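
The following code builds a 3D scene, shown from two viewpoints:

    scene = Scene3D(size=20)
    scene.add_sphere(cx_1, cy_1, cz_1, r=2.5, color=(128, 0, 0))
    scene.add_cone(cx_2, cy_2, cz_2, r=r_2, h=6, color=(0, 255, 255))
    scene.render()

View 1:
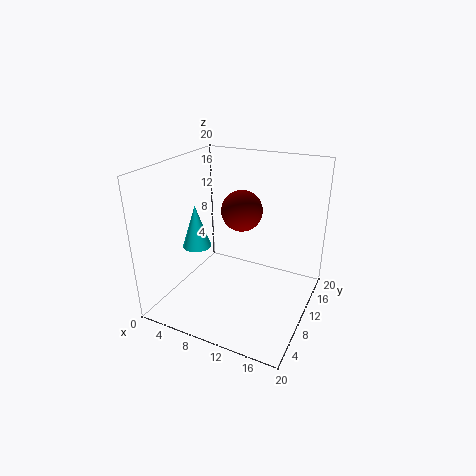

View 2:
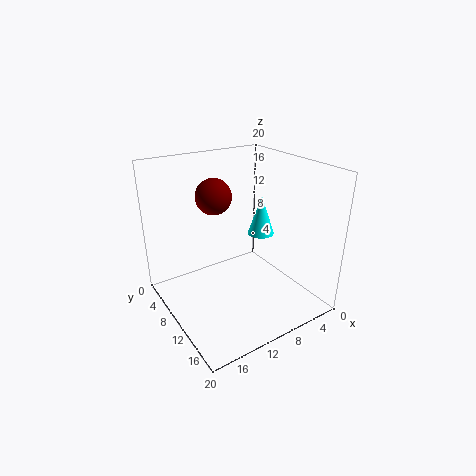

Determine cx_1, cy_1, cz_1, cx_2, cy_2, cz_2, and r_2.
cx_1 = 12
cy_1 = 7
cz_1 = 15.5
cx_2 = 4.5
cy_2 = 8
cz_2 = 8.5
r_2 = 2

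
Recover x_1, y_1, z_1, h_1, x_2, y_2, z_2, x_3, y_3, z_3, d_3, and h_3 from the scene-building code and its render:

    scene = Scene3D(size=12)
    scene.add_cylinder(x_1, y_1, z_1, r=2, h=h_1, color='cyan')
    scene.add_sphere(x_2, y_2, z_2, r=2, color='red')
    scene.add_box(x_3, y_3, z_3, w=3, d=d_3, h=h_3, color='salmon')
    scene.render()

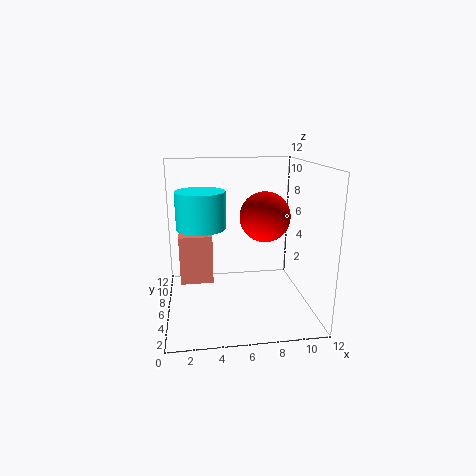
x_1 = 3; y_1 = 6; z_1 = 7; h_1 = 3; x_2 = 8; y_2 = 5; z_2 = 8; x_3 = 1; y_3 = 8; z_3 = 1; d_3 = 2; h_3 = 4.5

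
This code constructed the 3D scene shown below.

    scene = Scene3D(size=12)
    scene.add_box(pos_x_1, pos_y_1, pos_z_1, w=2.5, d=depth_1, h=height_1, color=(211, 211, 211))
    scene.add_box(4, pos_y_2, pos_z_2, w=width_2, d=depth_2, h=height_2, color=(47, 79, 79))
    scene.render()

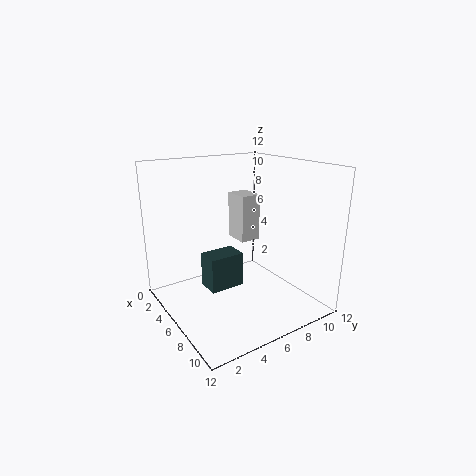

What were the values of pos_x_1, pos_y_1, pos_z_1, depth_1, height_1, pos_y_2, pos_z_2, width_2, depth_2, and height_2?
pos_x_1 = 0.5
pos_y_1 = 8.5
pos_z_1 = 4
depth_1 = 2
height_1 = 4.5
pos_y_2 = 3.5
pos_z_2 = 1.5
width_2 = 2
depth_2 = 3
height_2 = 3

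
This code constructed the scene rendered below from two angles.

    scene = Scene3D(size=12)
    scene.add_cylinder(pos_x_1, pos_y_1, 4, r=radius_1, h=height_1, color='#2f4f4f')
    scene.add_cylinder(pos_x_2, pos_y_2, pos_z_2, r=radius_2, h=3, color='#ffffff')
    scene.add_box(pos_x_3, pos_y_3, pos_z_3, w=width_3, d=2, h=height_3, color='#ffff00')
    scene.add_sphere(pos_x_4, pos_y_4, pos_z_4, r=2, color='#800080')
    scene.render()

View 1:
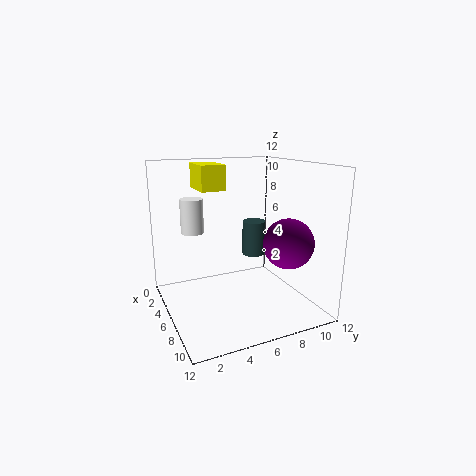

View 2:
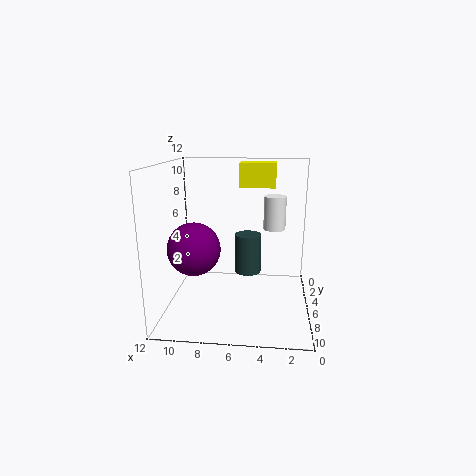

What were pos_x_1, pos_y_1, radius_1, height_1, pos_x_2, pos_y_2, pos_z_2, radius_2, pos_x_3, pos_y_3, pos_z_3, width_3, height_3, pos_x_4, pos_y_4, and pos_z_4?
pos_x_1 = 5
pos_y_1 = 8
radius_1 = 1
height_1 = 3
pos_x_2 = 3
pos_y_2 = 3
pos_z_2 = 6
radius_2 = 1
pos_x_3 = 3
pos_y_3 = 3
pos_z_3 = 10
width_3 = 3
height_3 = 2
pos_x_4 = 9
pos_y_4 = 9
pos_z_4 = 6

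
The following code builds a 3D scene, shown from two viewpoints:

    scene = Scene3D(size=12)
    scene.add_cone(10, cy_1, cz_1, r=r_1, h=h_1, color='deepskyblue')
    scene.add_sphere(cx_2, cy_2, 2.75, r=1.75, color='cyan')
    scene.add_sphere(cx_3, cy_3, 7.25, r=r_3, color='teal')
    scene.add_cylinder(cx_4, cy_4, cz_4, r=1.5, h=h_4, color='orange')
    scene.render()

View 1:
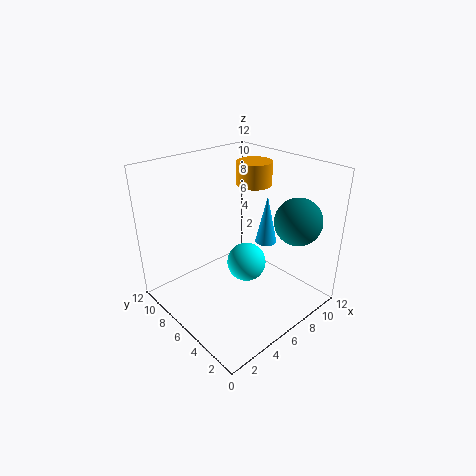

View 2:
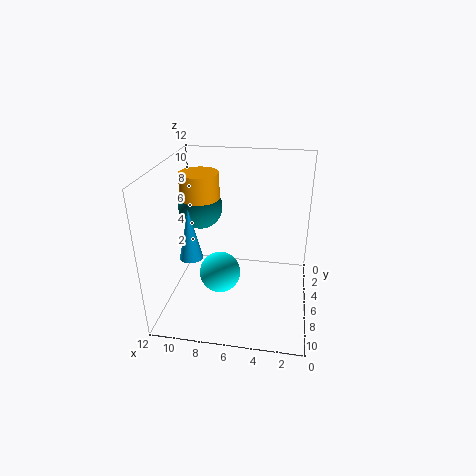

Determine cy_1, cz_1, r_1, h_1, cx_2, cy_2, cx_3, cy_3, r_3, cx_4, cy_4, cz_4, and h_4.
cy_1 = 6.5; cz_1 = 4; r_1 = 1; h_1 = 4.5; cx_2 = 7.5; cy_2 = 6.5; cx_3 = 10; cy_3 = 3; r_3 = 2; cx_4 = 8.75; cy_4 = 7; cz_4 = 9.75; h_4 = 2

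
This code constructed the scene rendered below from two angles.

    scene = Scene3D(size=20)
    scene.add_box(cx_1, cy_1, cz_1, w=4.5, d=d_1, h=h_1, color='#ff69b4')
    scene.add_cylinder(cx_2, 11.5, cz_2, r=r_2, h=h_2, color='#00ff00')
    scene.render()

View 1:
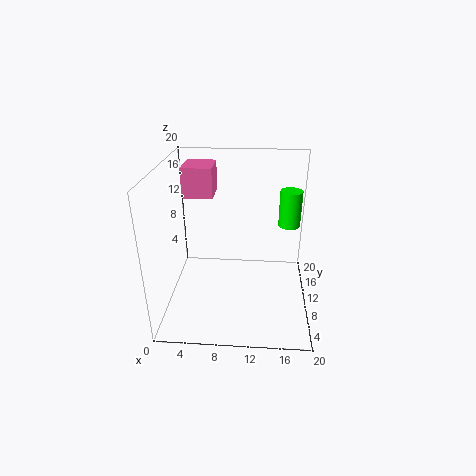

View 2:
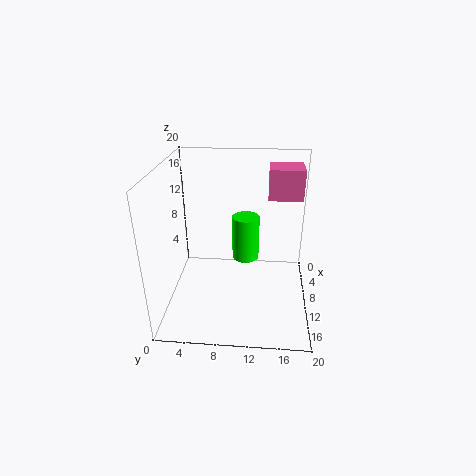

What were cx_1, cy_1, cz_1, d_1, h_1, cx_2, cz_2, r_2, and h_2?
cx_1 = 1.5
cy_1 = 14
cz_1 = 14
d_1 = 5
h_1 = 4.5
cx_2 = 17
cz_2 = 11.5
r_2 = 1.5
h_2 = 5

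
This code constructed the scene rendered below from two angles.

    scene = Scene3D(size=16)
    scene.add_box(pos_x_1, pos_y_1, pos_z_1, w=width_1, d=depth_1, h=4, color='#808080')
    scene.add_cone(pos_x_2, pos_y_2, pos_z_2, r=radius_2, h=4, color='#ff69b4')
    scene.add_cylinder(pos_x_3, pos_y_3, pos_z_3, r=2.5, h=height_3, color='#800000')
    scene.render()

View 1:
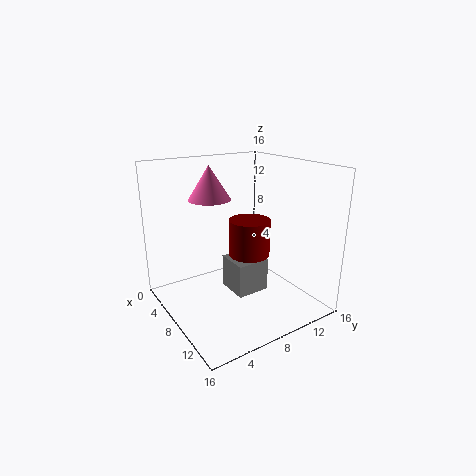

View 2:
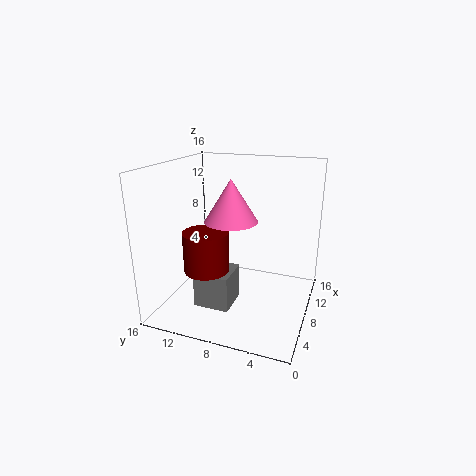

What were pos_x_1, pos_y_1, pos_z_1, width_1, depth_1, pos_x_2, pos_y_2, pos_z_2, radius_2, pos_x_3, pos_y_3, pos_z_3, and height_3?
pos_x_1 = 4.5, pos_y_1 = 8, pos_z_1 = 0.5, width_1 = 4, depth_1 = 4, pos_x_2 = 3.5, pos_y_2 = 7, pos_z_2 = 11.5, radius_2 = 2.5, pos_x_3 = 6, pos_y_3 = 11, pos_z_3 = 4.5, height_3 = 4.5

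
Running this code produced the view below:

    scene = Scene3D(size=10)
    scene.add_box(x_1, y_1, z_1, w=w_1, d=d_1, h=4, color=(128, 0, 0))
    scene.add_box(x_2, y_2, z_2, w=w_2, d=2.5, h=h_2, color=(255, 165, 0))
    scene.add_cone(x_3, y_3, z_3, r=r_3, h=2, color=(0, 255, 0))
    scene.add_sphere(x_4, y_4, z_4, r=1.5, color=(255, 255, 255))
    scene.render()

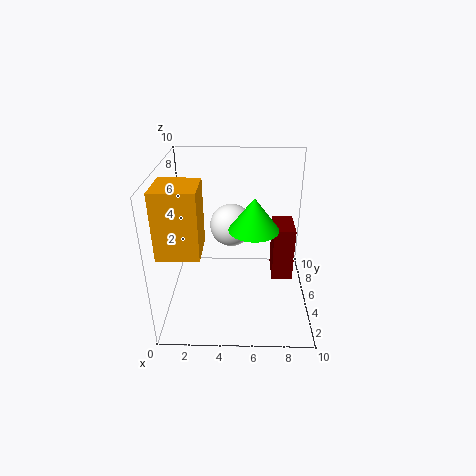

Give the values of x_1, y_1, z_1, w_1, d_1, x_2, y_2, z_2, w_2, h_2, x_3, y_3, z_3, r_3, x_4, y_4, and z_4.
x_1 = 7.5
y_1 = 5
z_1 = 1.5
w_1 = 1.5
d_1 = 2.5
x_2 = 0.5
y_2 = 0.5
z_2 = 6
w_2 = 2.5
h_2 = 4
x_3 = 6
y_3 = 2.5
z_3 = 7
r_3 = 1.5
x_4 = 4.5
y_4 = 6
z_4 = 5.5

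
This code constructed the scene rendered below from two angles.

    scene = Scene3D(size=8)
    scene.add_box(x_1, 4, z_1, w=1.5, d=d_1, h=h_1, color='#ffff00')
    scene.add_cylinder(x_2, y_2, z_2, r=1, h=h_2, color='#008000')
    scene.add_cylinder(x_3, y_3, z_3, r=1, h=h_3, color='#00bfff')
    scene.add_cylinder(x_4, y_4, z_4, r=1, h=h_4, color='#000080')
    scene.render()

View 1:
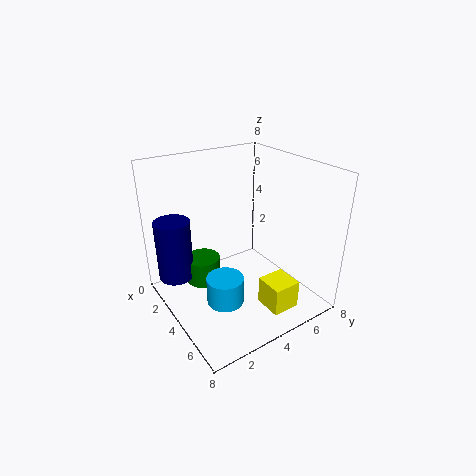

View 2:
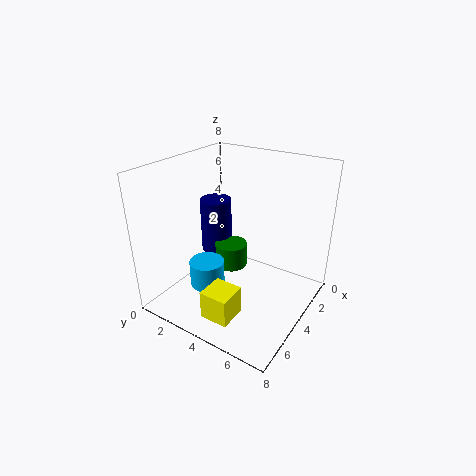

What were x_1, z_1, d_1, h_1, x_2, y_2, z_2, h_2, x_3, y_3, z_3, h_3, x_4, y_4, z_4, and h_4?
x_1 = 6; z_1 = 1; d_1 = 1.5; h_1 = 1.5; x_2 = 2.5; y_2 = 2.5; z_2 = 1; h_2 = 1.5; x_3 = 5; y_3 = 2.5; z_3 = 1; h_3 = 1.5; x_4 = 2; y_4 = 1; z_4 = 1.5; h_4 = 3.5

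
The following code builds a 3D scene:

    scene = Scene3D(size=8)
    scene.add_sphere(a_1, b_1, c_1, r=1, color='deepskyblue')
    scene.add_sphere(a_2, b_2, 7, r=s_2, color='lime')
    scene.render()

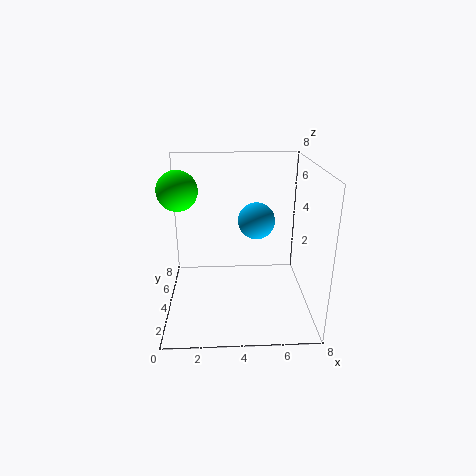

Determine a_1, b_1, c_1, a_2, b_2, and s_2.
a_1 = 5
b_1 = 4
c_1 = 5
a_2 = 1
b_2 = 3
s_2 = 1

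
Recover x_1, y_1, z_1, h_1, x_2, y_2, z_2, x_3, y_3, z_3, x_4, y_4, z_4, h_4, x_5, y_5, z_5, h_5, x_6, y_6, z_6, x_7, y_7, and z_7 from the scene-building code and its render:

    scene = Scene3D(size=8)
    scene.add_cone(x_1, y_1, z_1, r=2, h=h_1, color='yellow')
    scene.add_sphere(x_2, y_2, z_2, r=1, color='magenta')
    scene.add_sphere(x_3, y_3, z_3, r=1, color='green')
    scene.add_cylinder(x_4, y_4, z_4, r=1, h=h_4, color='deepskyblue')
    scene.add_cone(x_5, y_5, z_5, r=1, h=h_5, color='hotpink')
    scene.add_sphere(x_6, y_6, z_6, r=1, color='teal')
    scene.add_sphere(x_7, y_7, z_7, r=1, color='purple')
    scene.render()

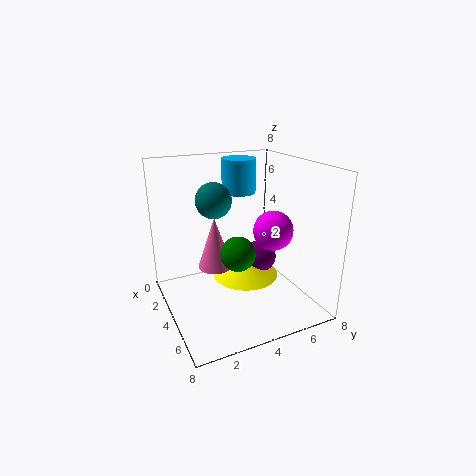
x_1 = 3, y_1 = 5, z_1 = 1, h_1 = 1, x_2 = 6, y_2 = 5, z_2 = 5, x_3 = 4, y_3 = 4, z_3 = 3, x_4 = 2, y_4 = 5, z_4 = 6, h_4 = 2, x_5 = 3, y_5 = 3, z_5 = 2, h_5 = 3, x_6 = 3, y_6 = 3, z_6 = 6, x_7 = 3, y_7 = 6, z_7 = 2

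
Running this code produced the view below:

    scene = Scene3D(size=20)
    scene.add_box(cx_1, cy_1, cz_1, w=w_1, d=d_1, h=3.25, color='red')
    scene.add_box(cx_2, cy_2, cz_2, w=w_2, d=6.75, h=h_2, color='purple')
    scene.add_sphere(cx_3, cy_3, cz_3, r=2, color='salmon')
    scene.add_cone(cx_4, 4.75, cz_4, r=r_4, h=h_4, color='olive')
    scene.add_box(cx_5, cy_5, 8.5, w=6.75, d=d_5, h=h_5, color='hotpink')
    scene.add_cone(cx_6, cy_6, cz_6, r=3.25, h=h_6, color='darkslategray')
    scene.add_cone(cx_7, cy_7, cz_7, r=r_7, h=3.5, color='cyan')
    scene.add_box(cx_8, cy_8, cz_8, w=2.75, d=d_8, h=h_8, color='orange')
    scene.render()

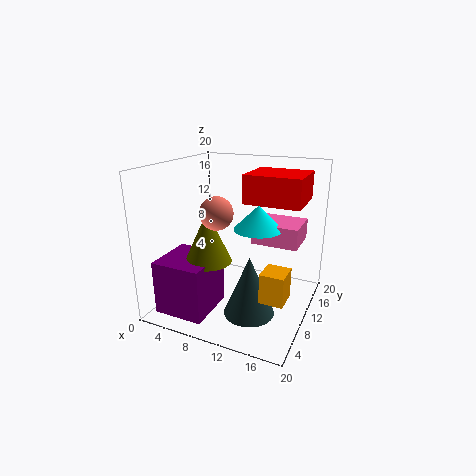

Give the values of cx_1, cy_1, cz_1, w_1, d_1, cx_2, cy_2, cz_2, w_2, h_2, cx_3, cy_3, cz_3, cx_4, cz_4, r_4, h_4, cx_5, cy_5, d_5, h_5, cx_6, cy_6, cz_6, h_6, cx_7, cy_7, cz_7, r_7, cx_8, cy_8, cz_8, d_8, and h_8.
cx_1 = 13.25; cy_1 = 4; cz_1 = 16.75; w_1 = 6.5; d_1 = 5.75; cx_2 = 2.75; cy_2 = 0.25; cz_2 = 2; w_2 = 6.5; h_2 = 7; cx_3 = 10; cy_3 = 4; cz_3 = 15.25; cx_4 = 8.25; cz_4 = 8.5; r_4 = 3; h_4 = 6.5; cx_5 = 11; cy_5 = 12.25; d_5 = 5.75; h_5 = 3; cx_6 = 13.75; cy_6 = 5.25; cz_6 = 2; h_6 = 7.75; cx_7 = 12; cy_7 = 12.5; cz_7 = 10.75; r_7 = 3.5; cx_8 = 16.5; cy_8 = 1.25; cz_8 = 6.5; d_8 = 3; h_8 = 3.5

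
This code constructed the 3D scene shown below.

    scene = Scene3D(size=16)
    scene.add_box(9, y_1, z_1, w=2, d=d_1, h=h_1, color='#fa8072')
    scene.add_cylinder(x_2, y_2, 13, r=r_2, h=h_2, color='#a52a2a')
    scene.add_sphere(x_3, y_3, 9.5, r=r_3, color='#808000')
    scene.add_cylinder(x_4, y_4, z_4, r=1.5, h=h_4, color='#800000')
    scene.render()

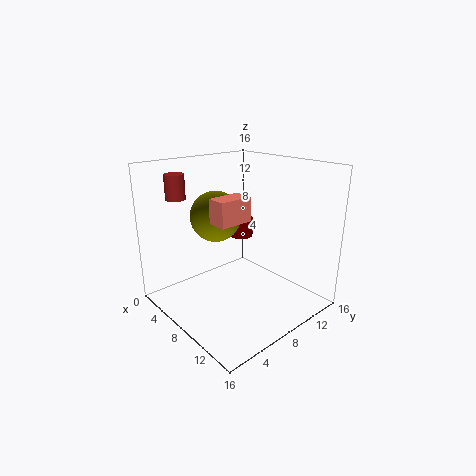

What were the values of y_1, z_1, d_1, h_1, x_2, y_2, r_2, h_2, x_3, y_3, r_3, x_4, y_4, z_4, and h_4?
y_1 = 3.5
z_1 = 11
d_1 = 3.5
h_1 = 2.5
x_2 = 5.5
y_2 = 2
r_2 = 1
h_2 = 2.5
x_3 = 4
y_3 = 8
r_3 = 3
x_4 = 3
y_4 = 13
z_4 = 5.5
h_4 = 2.5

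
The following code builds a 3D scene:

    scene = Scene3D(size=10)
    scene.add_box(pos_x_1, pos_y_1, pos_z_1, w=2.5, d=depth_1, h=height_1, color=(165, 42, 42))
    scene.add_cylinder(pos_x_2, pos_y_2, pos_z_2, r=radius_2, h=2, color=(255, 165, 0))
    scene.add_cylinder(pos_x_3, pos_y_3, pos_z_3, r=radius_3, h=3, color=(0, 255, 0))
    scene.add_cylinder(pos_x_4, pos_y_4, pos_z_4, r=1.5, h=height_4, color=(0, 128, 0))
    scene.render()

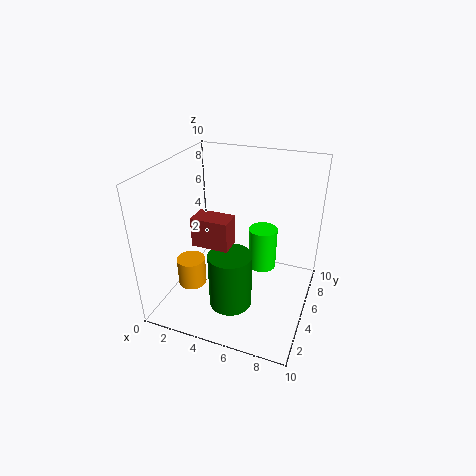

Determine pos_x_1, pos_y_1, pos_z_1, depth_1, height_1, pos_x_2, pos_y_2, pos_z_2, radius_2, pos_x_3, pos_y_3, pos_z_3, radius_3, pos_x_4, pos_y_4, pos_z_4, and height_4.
pos_x_1 = 2.5; pos_y_1 = 3; pos_z_1 = 5; depth_1 = 1.5; height_1 = 2; pos_x_2 = 2; pos_y_2 = 3.5; pos_z_2 = 1.5; radius_2 = 1; pos_x_3 = 6.5; pos_y_3 = 6; pos_z_3 = 2.5; radius_3 = 1; pos_x_4 = 5; pos_y_4 = 3.5; pos_z_4 = 0.5; height_4 = 4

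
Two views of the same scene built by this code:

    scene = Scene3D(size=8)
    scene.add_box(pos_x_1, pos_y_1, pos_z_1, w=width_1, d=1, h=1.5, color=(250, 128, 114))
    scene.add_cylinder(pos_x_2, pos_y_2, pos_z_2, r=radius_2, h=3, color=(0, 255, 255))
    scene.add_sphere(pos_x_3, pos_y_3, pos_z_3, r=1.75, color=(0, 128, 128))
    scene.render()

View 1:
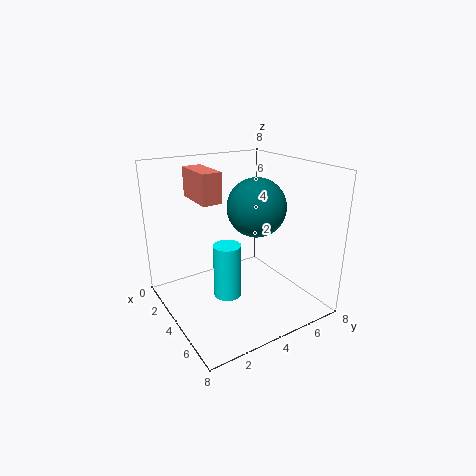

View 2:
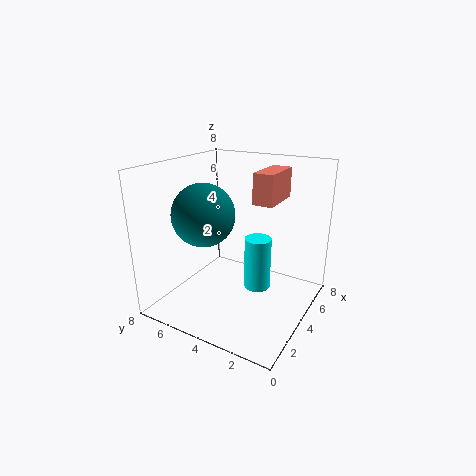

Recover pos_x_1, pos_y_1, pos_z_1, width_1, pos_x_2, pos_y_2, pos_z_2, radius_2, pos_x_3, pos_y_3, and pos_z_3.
pos_x_1 = 2.75
pos_y_1 = 1.5
pos_z_1 = 6.5
width_1 = 2.25
pos_x_2 = 4.5
pos_y_2 = 3
pos_z_2 = 1
radius_2 = 0.75
pos_x_3 = 3.25
pos_y_3 = 5.75
pos_z_3 = 5.25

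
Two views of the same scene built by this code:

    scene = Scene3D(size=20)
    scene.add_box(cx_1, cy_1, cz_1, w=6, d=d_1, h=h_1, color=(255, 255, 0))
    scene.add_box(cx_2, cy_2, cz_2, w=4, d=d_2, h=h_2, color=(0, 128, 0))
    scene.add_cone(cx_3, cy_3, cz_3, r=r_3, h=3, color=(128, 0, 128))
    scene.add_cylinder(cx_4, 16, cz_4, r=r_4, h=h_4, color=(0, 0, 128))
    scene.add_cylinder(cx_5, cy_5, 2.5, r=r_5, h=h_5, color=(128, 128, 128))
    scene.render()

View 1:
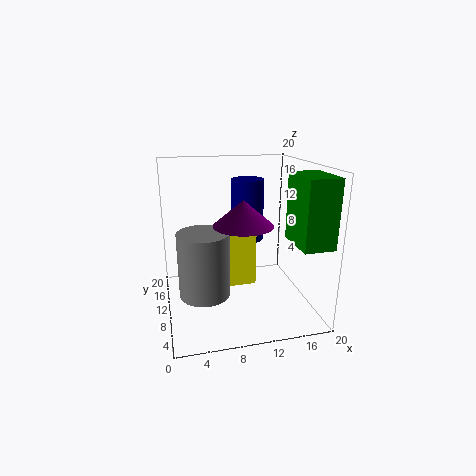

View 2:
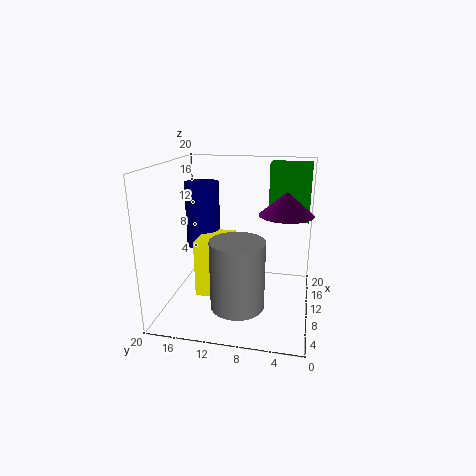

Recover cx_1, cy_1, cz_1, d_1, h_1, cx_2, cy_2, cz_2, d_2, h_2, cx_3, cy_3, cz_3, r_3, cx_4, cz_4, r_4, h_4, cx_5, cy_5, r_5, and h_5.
cx_1 = 7, cy_1 = 11, cz_1 = 2, d_1 = 4.5, h_1 = 8, cx_2 = 15.5, cy_2 = 0.5, cz_2 = 11, d_2 = 6, h_2 = 8.5, cx_3 = 9, cy_3 = 3.5, cz_3 = 14, r_3 = 3.5, cx_4 = 13, cz_4 = 7.5, r_4 = 2.5, h_4 = 9.5, cx_5 = 5, cy_5 = 9, r_5 = 3.5, h_5 = 9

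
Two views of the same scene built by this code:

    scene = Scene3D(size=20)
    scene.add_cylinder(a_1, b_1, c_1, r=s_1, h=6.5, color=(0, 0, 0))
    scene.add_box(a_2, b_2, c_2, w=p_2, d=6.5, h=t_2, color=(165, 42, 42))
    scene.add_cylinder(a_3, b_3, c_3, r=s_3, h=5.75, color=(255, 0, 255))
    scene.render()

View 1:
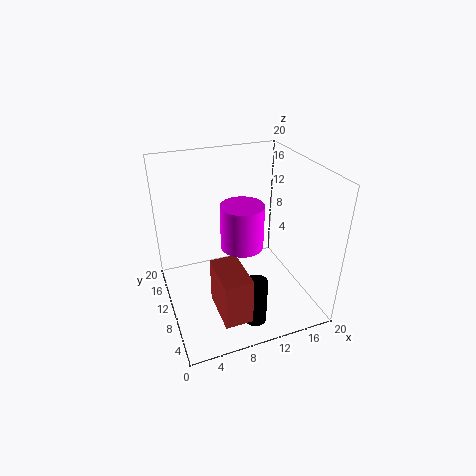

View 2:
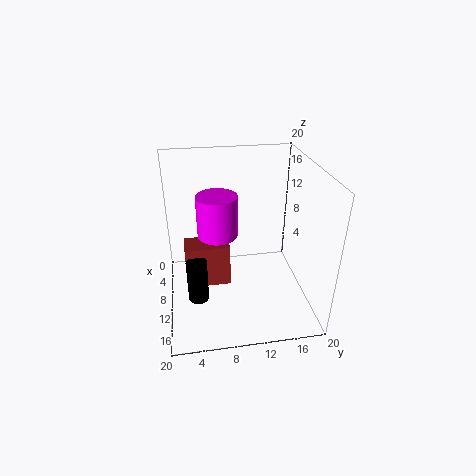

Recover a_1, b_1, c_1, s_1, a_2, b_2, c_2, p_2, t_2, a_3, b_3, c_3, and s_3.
a_1 = 10.25; b_1 = 4; c_1 = 0.25; s_1 = 1.5; a_2 = 5.5; b_2 = 2.5; c_2 = 1.5; p_2 = 3.75; t_2 = 6.5; a_3 = 9.5; b_3 = 7.25; c_3 = 10.5; s_3 = 2.75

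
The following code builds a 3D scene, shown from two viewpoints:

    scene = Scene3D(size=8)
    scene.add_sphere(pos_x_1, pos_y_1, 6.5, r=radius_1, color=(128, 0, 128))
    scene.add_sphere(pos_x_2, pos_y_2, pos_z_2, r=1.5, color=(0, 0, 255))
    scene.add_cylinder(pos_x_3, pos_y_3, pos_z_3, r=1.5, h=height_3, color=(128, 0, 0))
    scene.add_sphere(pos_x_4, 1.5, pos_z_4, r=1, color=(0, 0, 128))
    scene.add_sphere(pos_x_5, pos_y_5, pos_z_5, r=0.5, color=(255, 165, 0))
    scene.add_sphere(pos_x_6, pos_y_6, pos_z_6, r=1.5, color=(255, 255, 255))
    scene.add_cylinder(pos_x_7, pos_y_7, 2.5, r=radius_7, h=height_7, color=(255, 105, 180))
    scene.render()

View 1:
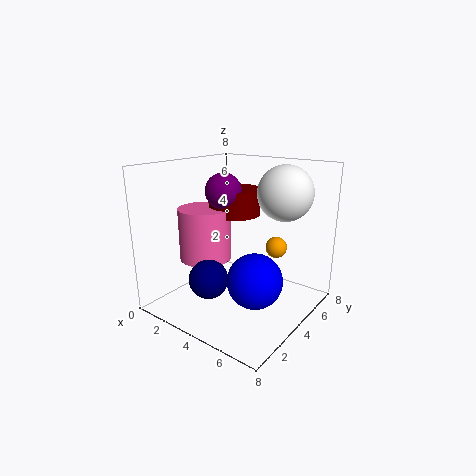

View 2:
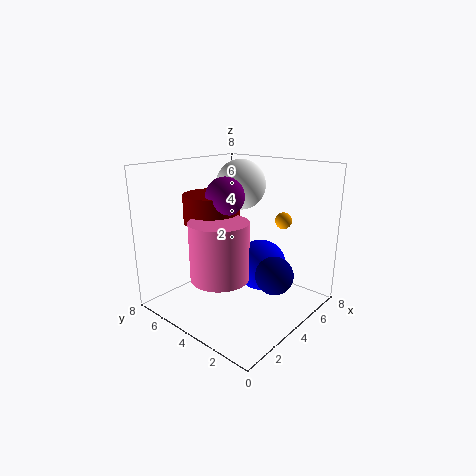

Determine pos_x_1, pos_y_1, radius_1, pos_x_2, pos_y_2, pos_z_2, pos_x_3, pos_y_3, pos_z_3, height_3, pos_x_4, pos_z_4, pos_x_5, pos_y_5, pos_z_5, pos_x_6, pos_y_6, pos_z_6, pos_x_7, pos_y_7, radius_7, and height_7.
pos_x_1 = 3, pos_y_1 = 4, radius_1 = 1, pos_x_2 = 5.5, pos_y_2 = 3.5, pos_z_2 = 2, pos_x_3 = 3, pos_y_3 = 5, pos_z_3 = 5, height_3 = 1.5, pos_x_4 = 4, pos_z_4 = 2.5, pos_x_5 = 7, pos_y_5 = 3, pos_z_5 = 4.5, pos_x_6 = 6, pos_y_6 = 5.5, pos_z_6 = 6.5, pos_x_7 = 2, pos_y_7 = 3.5, radius_7 = 1.5, height_7 = 3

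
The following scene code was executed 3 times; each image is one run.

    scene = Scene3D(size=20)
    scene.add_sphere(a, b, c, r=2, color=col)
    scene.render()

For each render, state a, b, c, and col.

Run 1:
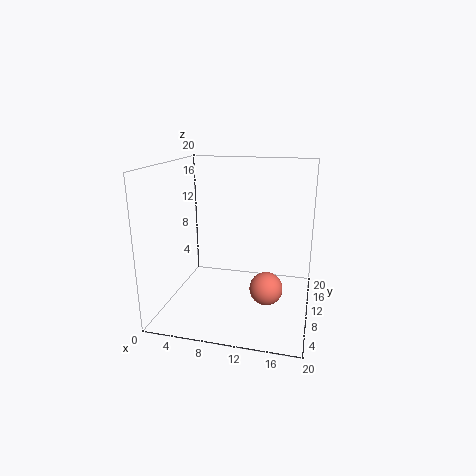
a = 15; b = 4; c = 6; col = 'salmon'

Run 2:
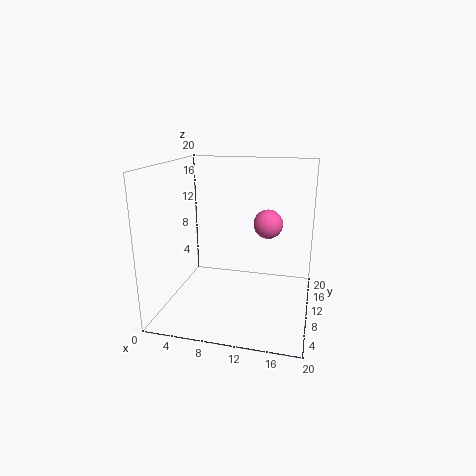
a = 14; b = 11; c = 12; col = 'hotpink'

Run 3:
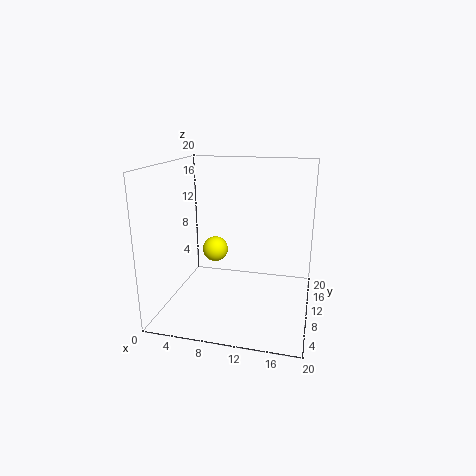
a = 5; b = 15; c = 6; col = 'yellow'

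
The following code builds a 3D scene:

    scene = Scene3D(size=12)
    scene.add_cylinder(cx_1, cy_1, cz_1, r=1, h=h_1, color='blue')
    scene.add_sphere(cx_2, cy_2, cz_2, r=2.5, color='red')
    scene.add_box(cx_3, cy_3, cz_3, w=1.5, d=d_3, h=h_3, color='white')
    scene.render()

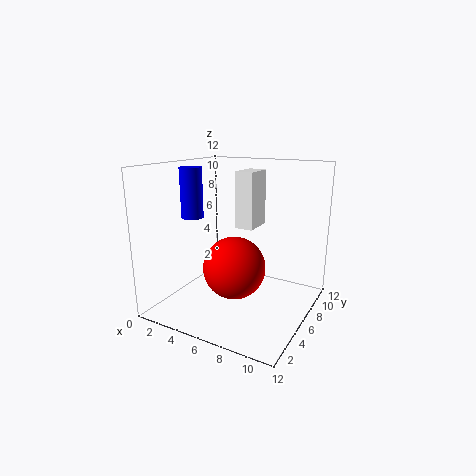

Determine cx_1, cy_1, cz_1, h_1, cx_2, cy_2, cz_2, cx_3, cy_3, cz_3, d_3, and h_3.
cx_1 = 1; cy_1 = 6.5; cz_1 = 7; h_1 = 4.5; cx_2 = 6.5; cy_2 = 4.5; cz_2 = 4; cx_3 = 6; cy_3 = 5.5; cz_3 = 7; d_3 = 2.5; h_3 = 4.5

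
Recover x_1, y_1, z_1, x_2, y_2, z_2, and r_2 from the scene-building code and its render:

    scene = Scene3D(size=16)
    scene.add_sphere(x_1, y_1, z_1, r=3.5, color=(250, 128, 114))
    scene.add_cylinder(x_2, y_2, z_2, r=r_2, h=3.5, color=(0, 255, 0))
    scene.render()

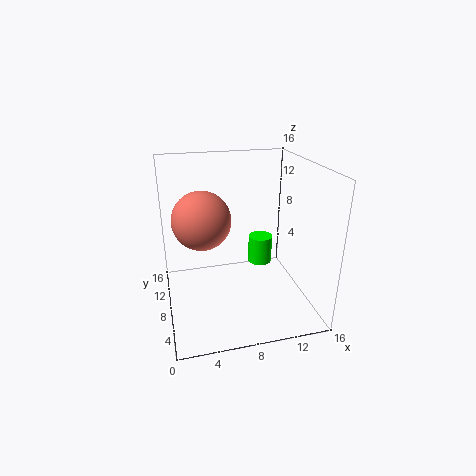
x_1 = 4.5, y_1 = 11.5, z_1 = 9, x_2 = 12, y_2 = 12, z_2 = 2.5, r_2 = 1.5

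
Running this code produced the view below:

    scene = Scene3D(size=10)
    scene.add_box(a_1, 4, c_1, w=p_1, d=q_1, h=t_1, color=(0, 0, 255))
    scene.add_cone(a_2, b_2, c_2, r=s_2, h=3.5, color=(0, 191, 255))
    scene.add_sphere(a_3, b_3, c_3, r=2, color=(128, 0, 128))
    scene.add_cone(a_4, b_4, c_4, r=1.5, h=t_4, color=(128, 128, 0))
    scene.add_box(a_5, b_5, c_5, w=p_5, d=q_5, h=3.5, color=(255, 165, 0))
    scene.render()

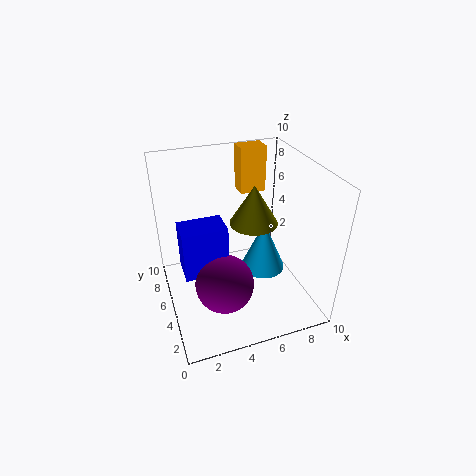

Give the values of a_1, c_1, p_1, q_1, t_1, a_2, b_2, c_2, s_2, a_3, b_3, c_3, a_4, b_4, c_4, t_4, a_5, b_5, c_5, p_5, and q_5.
a_1 = 1, c_1 = 3, p_1 = 3, q_1 = 2, t_1 = 3.5, a_2 = 6.5, b_2 = 4, c_2 = 3, s_2 = 1.5, a_3 = 3.5, b_3 = 3.5, c_3 = 2.5, a_4 = 5.5, b_4 = 3.5, c_4 = 7, t_4 = 2.5, a_5 = 6.5, b_5 = 8.5, c_5 = 6.5, p_5 = 2, q_5 = 1.5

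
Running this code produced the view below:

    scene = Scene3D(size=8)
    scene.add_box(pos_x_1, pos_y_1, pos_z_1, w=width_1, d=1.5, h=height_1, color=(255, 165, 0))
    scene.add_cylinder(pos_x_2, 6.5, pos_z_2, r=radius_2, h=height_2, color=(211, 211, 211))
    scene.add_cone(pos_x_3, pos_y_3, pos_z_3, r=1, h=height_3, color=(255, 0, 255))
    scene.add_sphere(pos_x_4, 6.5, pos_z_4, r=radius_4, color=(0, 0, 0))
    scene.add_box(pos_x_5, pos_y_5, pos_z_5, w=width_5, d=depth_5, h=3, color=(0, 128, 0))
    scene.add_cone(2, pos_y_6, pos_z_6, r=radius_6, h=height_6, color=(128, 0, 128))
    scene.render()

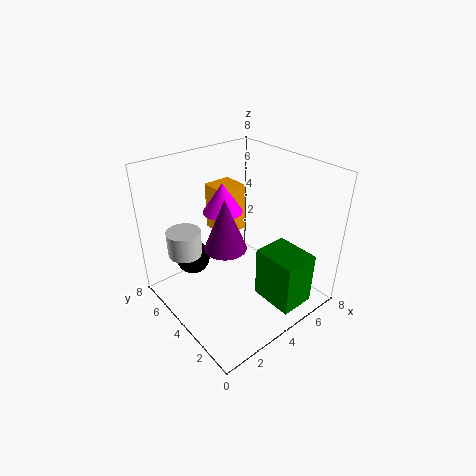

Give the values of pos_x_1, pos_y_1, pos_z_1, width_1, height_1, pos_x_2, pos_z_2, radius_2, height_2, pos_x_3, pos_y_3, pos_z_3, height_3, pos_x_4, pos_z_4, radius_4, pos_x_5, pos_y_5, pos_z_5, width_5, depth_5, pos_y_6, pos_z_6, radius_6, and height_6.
pos_x_1 = 3, pos_y_1 = 4, pos_z_1 = 4.5, width_1 = 1.5, height_1 = 2.5, pos_x_2 = 2, pos_z_2 = 2.5, radius_2 = 1, height_2 = 1.5, pos_x_3 = 3, pos_y_3 = 4, pos_z_3 = 6, height_3 = 1.5, pos_x_4 = 2.5, pos_z_4 = 2, radius_4 = 1, pos_x_5 = 4.5, pos_y_5 = 0.5, pos_z_5 = 0.5, width_5 = 2, depth_5 = 2.5, pos_y_6 = 2.5, pos_z_6 = 5, radius_6 = 1, height_6 = 2.5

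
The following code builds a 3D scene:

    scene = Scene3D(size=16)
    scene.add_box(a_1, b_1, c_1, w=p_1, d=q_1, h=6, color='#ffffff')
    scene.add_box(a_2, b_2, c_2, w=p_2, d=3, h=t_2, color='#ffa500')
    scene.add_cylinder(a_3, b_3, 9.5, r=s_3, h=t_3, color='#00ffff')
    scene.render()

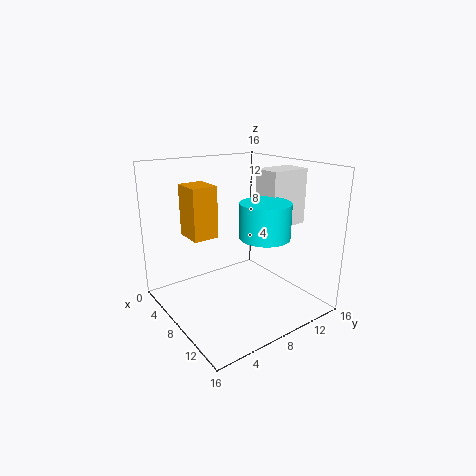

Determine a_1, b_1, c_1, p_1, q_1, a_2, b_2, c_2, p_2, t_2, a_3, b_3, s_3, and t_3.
a_1 = 8.5
b_1 = 10
c_1 = 9.5
p_1 = 3
q_1 = 4.5
a_2 = 2
b_2 = 4
c_2 = 7.5
p_2 = 3.5
t_2 = 6
a_3 = 12.5
b_3 = 8
s_3 = 2.5
t_3 = 3.5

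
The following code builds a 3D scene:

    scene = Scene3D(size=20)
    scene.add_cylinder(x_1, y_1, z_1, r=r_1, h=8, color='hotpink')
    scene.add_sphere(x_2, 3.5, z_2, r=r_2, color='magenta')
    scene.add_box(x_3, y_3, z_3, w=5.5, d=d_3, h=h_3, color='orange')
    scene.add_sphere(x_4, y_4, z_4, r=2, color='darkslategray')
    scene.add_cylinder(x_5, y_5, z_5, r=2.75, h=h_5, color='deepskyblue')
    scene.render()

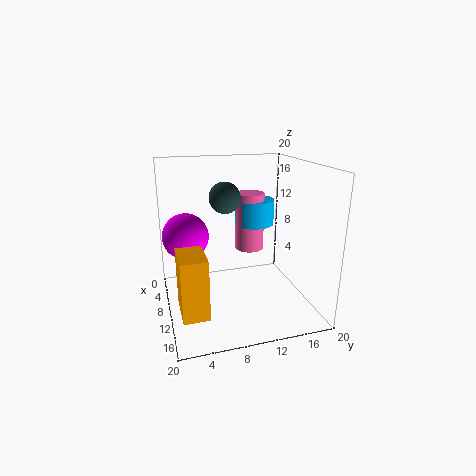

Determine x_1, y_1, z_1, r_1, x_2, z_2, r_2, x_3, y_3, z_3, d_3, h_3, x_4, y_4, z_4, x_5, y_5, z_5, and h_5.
x_1 = 9, y_1 = 12, z_1 = 8, r_1 = 2, x_2 = 4, z_2 = 8.75, r_2 = 3.5, x_3 = 10, y_3 = 1.25, z_3 = 1.25, d_3 = 3.5, h_3 = 8.25, x_4 = 11.75, y_4 = 7.75, z_4 = 16.25, x_5 = 8.75, y_5 = 12.75, z_5 = 11.5, h_5 = 3.5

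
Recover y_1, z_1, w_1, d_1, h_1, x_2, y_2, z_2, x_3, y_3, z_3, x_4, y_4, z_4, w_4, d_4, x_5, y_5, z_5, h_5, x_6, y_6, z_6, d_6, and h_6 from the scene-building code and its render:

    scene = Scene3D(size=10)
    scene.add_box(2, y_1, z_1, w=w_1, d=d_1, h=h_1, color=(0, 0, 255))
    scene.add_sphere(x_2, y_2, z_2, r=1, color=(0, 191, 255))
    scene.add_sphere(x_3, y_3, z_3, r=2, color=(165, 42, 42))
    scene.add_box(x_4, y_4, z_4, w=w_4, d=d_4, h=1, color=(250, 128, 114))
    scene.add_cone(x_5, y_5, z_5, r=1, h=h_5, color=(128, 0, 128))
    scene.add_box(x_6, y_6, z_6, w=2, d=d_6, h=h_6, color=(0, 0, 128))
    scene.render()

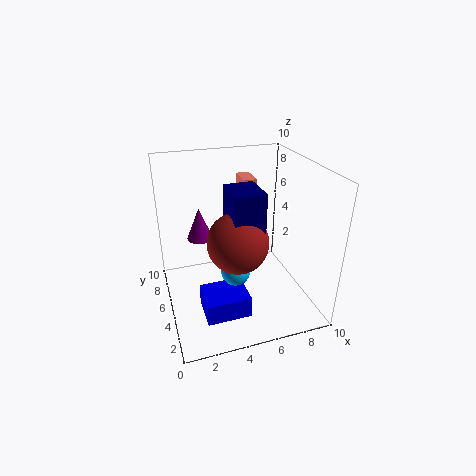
y_1 = 2, z_1 = 0.5, w_1 = 3, d_1 = 2.5, h_1 = 1.5, x_2 = 4.5, y_2 = 4, z_2 = 3, x_3 = 4.5, y_3 = 3.5, z_3 = 5.5, x_4 = 6.5, y_4 = 8, z_4 = 7, w_4 = 1, d_4 = 2, x_5 = 3, y_5 = 8.5, z_5 = 3.5, h_5 = 2.5, x_6 = 4, y_6 = 2.5, z_6 = 6, d_6 = 2.5, h_6 = 3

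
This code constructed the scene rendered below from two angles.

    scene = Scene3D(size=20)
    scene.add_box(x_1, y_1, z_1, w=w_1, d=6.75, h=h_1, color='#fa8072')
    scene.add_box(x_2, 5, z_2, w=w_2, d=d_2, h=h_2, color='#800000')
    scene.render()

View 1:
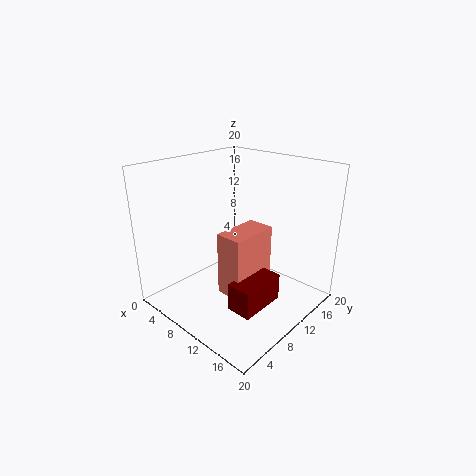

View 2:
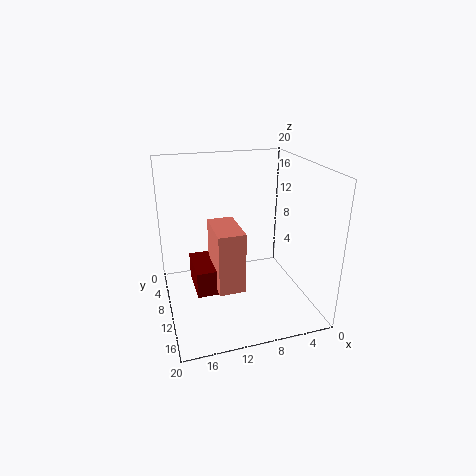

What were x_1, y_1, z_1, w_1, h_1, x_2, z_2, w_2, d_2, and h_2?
x_1 = 9.75
y_1 = 6.25
z_1 = 3
w_1 = 3.75
h_1 = 8.75
x_2 = 12.75
z_2 = 2.25
w_2 = 3.5
d_2 = 6.5
h_2 = 3.75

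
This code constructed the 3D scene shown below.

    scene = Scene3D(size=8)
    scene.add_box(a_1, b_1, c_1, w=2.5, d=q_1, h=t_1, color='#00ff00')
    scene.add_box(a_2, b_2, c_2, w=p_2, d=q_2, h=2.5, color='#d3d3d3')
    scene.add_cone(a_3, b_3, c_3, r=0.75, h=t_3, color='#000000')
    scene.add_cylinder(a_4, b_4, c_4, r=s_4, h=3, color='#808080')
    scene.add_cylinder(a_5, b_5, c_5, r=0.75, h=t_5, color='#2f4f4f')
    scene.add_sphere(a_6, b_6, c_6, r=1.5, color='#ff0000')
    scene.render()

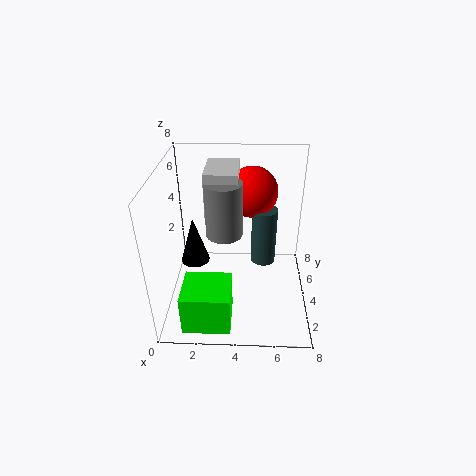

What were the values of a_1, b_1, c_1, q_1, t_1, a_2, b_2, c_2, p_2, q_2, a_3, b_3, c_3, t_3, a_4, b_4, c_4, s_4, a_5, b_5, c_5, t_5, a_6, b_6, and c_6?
a_1 = 1.25, b_1 = 0.25, c_1 = 0.5, q_1 = 2.25, t_1 = 2.25, a_2 = 2.25, b_2 = 3.75, c_2 = 5.25, p_2 = 1.75, q_2 = 2.5, a_3 = 1.75, b_3 = 3, c_3 = 3.25, t_3 = 2.5, a_4 = 3.25, b_4 = 4, c_4 = 4.25, s_4 = 1, a_5 = 5.5, b_5 = 5.5, c_5 = 1.5, t_5 = 3.5, a_6 = 4.75, b_6 = 6.25, c_6 = 5.75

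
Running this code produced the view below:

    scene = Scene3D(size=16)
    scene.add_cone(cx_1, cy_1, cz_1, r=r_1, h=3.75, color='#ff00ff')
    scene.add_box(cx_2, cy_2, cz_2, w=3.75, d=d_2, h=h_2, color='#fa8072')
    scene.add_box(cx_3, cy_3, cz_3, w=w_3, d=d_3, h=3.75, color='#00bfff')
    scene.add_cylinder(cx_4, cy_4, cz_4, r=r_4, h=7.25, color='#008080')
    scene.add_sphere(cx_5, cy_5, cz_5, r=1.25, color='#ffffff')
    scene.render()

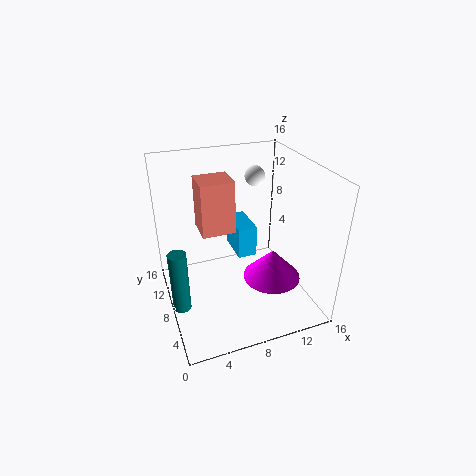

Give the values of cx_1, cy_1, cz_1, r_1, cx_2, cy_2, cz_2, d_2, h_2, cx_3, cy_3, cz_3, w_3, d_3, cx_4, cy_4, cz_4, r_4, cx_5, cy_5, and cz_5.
cx_1 = 12.5
cy_1 = 8
cz_1 = 1.5
r_1 = 3.5
cx_2 = 4.25
cy_2 = 8.75
cz_2 = 8.25
d_2 = 3.5
h_2 = 6
cx_3 = 8.5
cy_3 = 9
cz_3 = 4.5
w_3 = 2.25
d_3 = 4.5
cx_4 = 1
cy_4 = 7.5
cz_4 = 0.5
r_4 = 1
cx_5 = 12.25
cy_5 = 13.5
cz_5 = 12.75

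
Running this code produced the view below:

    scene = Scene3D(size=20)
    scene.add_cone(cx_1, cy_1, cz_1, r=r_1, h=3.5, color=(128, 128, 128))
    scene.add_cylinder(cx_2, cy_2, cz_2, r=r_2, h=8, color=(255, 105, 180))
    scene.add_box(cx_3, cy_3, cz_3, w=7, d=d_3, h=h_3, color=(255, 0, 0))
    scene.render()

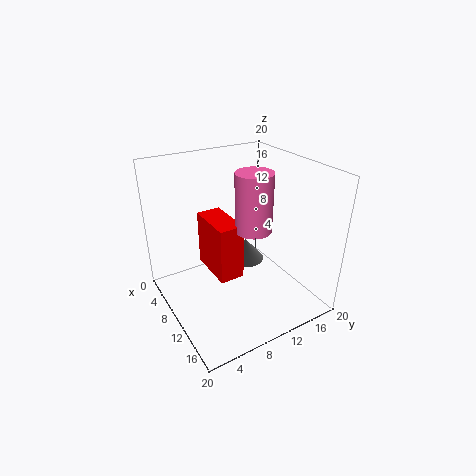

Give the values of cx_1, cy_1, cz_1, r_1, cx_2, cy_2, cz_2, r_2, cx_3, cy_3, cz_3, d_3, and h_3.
cx_1 = 5; cy_1 = 14.5; cz_1 = 2.5; r_1 = 3; cx_2 = 11.5; cy_2 = 11.5; cz_2 = 11.5; r_2 = 2.5; cx_3 = 4.5; cy_3 = 6.5; cz_3 = 4.5; d_3 = 3.5; h_3 = 8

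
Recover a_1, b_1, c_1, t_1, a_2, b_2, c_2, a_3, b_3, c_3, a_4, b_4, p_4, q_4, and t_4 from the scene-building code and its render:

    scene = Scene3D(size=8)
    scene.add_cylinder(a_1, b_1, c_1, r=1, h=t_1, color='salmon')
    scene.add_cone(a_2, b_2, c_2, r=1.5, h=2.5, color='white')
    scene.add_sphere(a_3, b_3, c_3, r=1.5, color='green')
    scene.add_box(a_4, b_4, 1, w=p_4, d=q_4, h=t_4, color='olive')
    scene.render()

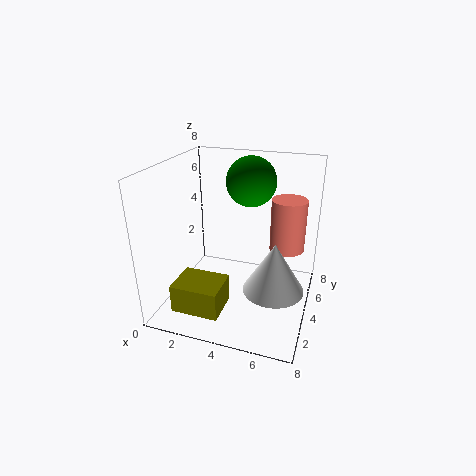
a_1 = 6.5, b_1 = 5.5, c_1 = 3, t_1 = 3, a_2 = 6.5, b_2 = 2, c_2 = 2.5, a_3 = 4, b_3 = 6.5, c_3 = 6.5, a_4 = 1.5, b_4 = 0.5, p_4 = 2.5, q_4 = 2, t_4 = 1.5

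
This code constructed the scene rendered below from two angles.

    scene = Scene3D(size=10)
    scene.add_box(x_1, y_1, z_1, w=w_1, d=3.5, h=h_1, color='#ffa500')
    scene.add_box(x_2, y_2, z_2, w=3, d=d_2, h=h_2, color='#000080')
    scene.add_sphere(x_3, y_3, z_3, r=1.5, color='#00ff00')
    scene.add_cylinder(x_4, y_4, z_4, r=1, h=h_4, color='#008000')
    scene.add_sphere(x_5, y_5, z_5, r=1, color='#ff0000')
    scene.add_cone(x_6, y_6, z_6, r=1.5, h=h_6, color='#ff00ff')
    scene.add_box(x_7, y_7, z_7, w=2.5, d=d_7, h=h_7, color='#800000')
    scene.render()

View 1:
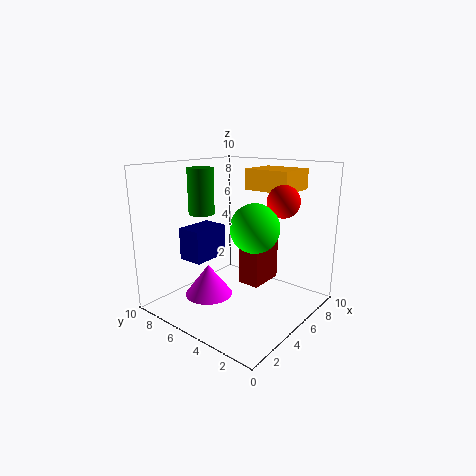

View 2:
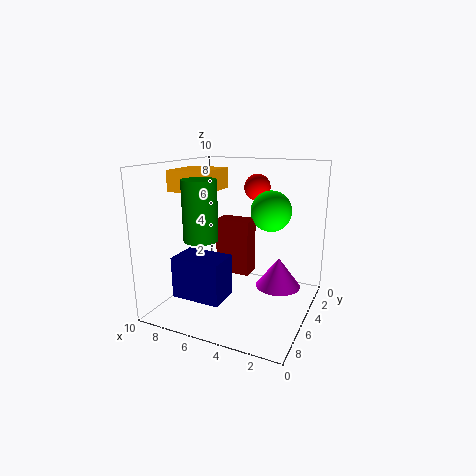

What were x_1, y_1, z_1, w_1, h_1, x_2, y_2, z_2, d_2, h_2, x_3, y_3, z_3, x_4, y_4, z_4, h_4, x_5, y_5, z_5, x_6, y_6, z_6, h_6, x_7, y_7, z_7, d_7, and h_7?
x_1 = 7
y_1 = 2.5
z_1 = 8
w_1 = 3
h_1 = 1.5
x_2 = 4
y_2 = 8
z_2 = 2.5
d_2 = 2
h_2 = 2.5
x_3 = 3.5
y_3 = 2.5
z_3 = 6.5
x_4 = 5.5
y_4 = 9
z_4 = 6
h_4 = 3.5
x_5 = 5
y_5 = 1.5
z_5 = 8
x_6 = 2
y_6 = 5
z_6 = 2
h_6 = 2
x_7 = 4.5
y_7 = 3
z_7 = 2
d_7 = 1.5
h_7 = 4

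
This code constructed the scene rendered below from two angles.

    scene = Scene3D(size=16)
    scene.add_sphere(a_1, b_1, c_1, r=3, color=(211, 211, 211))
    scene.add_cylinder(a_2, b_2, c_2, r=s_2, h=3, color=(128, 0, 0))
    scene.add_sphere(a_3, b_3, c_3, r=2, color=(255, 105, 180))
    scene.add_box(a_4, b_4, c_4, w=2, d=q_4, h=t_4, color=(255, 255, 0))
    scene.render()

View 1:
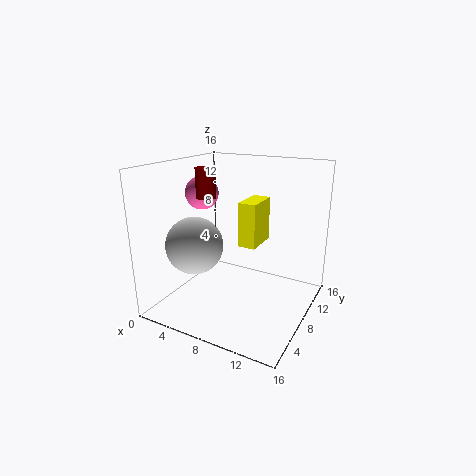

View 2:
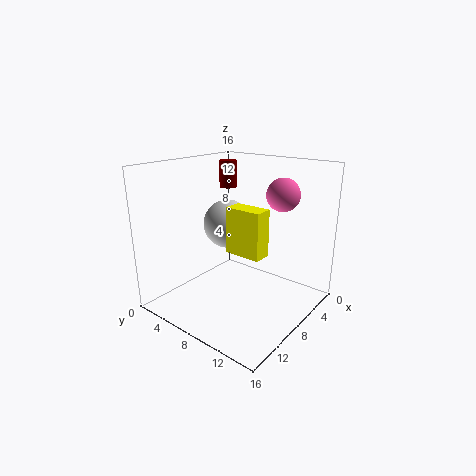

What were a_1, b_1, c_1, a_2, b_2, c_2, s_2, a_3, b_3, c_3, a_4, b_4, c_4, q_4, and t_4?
a_1 = 5, b_1 = 4, c_1 = 8, a_2 = 6, b_2 = 5, c_2 = 13, s_2 = 1, a_3 = 2, b_3 = 10, c_3 = 12, a_4 = 8, b_4 = 8, c_4 = 7, q_4 = 4, t_4 = 5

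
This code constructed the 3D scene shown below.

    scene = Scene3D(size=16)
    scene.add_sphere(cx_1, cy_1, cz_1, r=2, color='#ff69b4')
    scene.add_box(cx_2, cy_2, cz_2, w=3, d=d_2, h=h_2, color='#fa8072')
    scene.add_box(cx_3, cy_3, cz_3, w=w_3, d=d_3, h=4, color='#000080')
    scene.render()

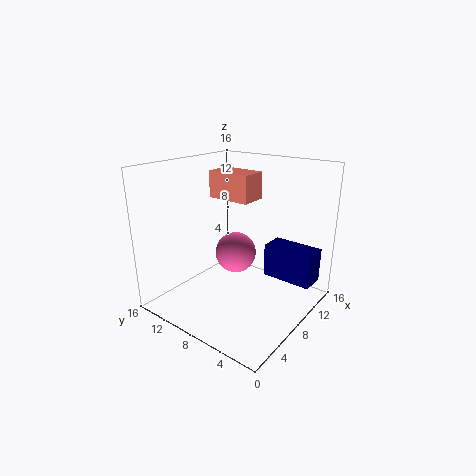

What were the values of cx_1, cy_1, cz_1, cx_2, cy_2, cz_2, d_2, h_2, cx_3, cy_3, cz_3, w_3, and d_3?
cx_1 = 5, cy_1 = 6, cz_1 = 8, cx_2 = 8, cy_2 = 7, cz_2 = 12, d_2 = 5, h_2 = 3, cx_3 = 12, cy_3 = 1, cz_3 = 2, w_3 = 3, d_3 = 6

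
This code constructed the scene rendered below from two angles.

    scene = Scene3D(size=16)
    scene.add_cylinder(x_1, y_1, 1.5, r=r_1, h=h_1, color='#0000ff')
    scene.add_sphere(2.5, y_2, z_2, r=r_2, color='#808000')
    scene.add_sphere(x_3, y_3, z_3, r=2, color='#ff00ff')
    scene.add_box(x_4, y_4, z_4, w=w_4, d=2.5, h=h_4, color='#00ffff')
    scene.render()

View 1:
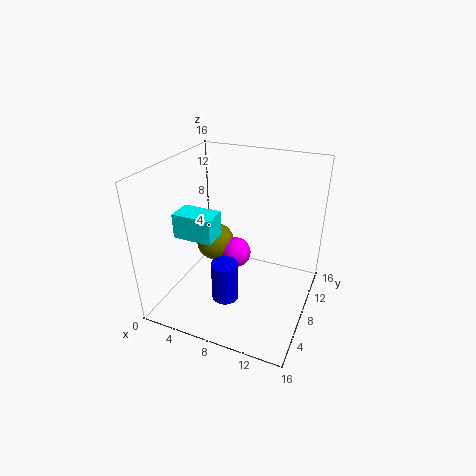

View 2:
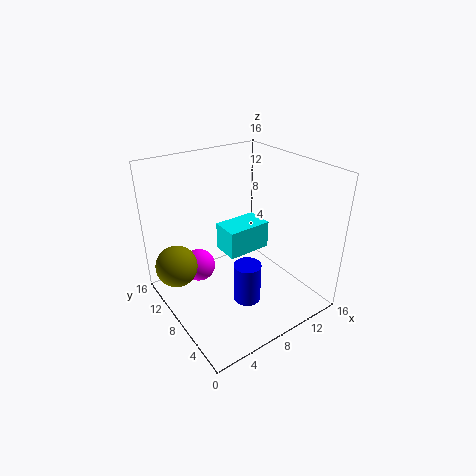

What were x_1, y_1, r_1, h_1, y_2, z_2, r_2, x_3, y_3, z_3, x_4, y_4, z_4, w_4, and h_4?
x_1 = 7.5
y_1 = 5.5
r_1 = 1.5
h_1 = 4.5
y_2 = 13
z_2 = 3.5
r_2 = 2.5
x_3 = 5.5
y_3 = 13
z_3 = 2.5
x_4 = 3.5
y_4 = 2.5
z_4 = 10
w_4 = 4
h_4 = 2.5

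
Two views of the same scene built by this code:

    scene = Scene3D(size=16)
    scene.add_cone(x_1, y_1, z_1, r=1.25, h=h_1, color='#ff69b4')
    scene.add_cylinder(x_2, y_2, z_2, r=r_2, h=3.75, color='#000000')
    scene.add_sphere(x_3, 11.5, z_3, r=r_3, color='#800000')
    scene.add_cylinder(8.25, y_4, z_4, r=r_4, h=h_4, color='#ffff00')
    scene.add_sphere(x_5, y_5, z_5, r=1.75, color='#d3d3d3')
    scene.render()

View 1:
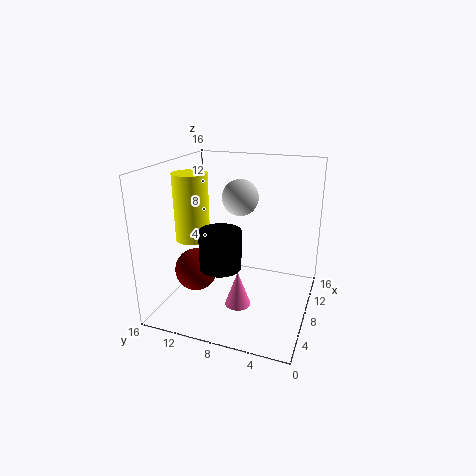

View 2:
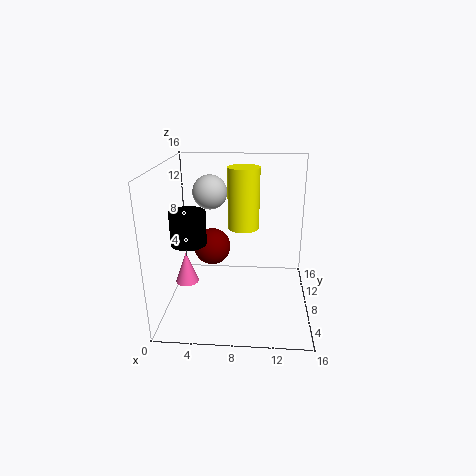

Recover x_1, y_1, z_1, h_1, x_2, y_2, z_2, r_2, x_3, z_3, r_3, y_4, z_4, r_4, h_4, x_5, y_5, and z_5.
x_1 = 2.5; y_1 = 6; z_1 = 3.5; h_1 = 3.5; x_2 = 2.5; y_2 = 7.75; z_2 = 7.25; r_2 = 2; x_3 = 4.5; z_3 = 5.25; r_3 = 2.25; y_4 = 13.75; z_4 = 7; r_4 = 2; h_4 = 7.75; x_5 = 5.25; y_5 = 6.75; z_5 = 13.5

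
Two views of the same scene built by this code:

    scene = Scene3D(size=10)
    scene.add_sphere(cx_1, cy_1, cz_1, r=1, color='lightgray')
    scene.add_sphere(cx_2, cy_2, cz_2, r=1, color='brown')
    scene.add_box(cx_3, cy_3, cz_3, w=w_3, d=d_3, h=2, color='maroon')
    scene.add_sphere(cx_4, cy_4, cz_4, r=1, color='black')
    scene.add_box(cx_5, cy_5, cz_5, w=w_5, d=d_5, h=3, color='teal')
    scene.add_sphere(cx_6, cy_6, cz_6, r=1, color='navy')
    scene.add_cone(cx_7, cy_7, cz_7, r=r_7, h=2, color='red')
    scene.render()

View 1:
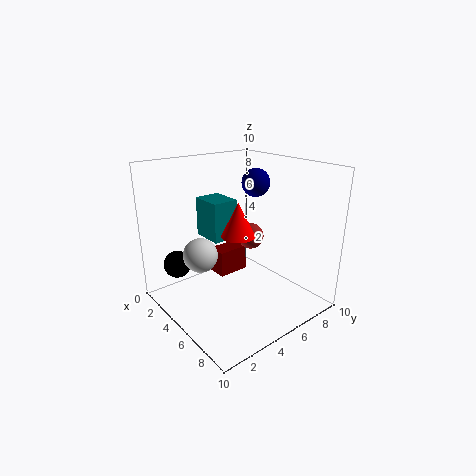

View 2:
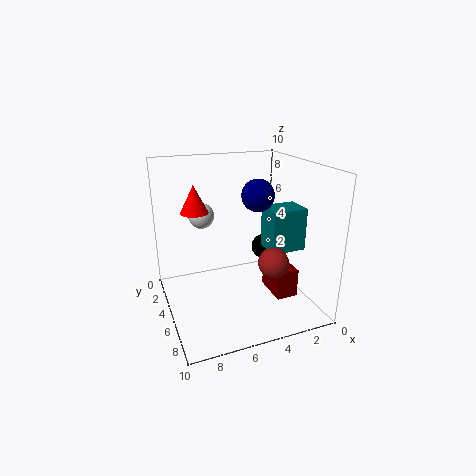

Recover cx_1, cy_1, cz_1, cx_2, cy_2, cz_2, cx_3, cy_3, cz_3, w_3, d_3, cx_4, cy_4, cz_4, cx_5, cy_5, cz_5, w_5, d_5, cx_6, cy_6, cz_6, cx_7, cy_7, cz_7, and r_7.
cx_1 = 6.5, cy_1 = 1, cz_1 = 5.5, cx_2 = 3.5, cy_2 = 7.5, cz_2 = 4, cx_3 = 1.5, cy_3 = 5, cz_3 = 1, w_3 = 1.5, d_3 = 2.5, cx_4 = 1.5, cy_4 = 2, cz_4 = 2.5, cx_5 = 0.5, cy_5 = 4.5, cz_5 = 4, w_5 = 2.5, d_5 = 2, cx_6 = 4.5, cy_6 = 7, cz_6 = 8.5, cx_7 = 7.5, cy_7 = 3, cz_7 = 6.5, r_7 = 1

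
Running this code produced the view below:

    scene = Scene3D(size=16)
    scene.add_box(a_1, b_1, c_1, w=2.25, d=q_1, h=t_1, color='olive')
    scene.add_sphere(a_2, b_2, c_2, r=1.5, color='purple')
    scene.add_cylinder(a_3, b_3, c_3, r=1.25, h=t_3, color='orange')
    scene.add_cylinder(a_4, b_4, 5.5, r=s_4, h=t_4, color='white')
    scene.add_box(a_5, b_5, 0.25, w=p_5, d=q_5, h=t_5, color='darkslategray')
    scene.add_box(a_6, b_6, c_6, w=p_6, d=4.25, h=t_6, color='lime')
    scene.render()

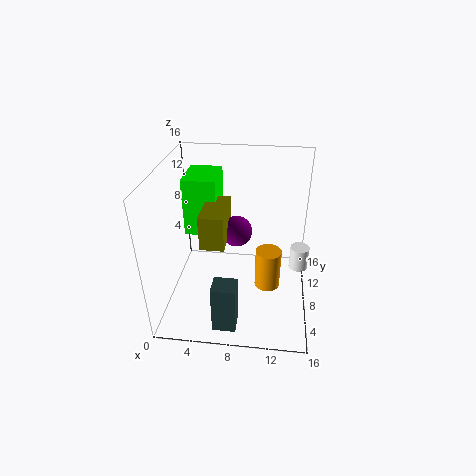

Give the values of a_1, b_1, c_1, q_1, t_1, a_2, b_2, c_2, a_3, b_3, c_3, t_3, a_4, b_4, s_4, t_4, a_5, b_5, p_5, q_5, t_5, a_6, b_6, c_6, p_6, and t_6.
a_1 = 5.25; b_1 = 1.75; c_1 = 10.5; q_1 = 4.75; t_1 = 3.25; a_2 = 8.25; b_2 = 5; c_2 = 10.75; a_3 = 11.5; b_3 = 3.75; c_3 = 5.5; t_3 = 4; a_4 = 14.75; b_4 = 7; s_4 = 1; t_4 = 2.5; a_5 = 6; b_5 = 1.5; p_5 = 2.5; q_5 = 2.25; t_5 = 5.5; a_6 = 3; b_6 = 5; c_6 = 10; p_6 = 3.25; t_6 = 5.75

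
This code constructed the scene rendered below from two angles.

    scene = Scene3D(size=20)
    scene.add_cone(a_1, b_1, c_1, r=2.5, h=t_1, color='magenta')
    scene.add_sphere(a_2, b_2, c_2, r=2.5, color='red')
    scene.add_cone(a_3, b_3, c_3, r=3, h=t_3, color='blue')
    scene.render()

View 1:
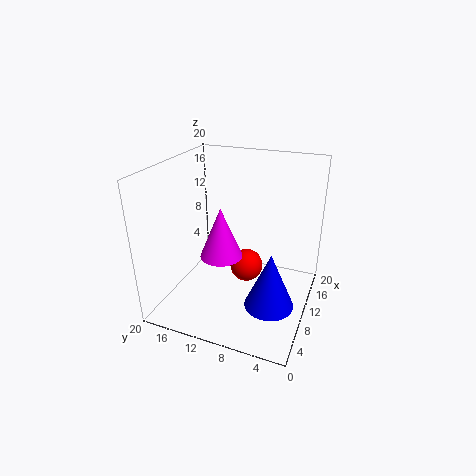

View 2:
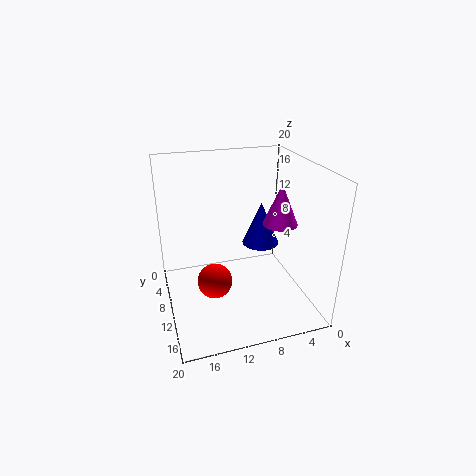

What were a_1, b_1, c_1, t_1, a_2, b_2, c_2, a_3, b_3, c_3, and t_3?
a_1 = 3.5, b_1 = 9.5, c_1 = 11, t_1 = 6, a_2 = 13.5, b_2 = 10, c_2 = 3.5, a_3 = 4, b_3 = 3.5, c_3 = 5, t_3 = 7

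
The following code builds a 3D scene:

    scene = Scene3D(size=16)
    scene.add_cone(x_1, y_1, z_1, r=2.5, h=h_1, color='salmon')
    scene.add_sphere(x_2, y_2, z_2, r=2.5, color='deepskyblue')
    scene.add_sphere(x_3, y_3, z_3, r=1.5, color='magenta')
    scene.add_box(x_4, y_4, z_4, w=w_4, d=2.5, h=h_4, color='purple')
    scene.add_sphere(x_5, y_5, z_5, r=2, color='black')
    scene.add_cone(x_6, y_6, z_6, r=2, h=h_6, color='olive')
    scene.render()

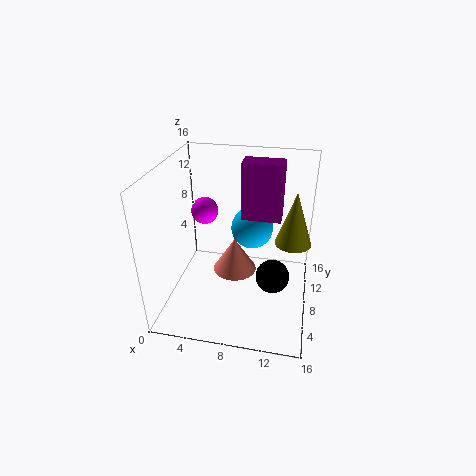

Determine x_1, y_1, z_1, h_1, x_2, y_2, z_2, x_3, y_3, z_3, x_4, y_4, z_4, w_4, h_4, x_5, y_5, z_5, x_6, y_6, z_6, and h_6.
x_1 = 7.5, y_1 = 8.5, z_1 = 3.5, h_1 = 4, x_2 = 9, y_2 = 11.5, z_2 = 7.5, x_3 = 4, y_3 = 9, z_3 = 10.5, x_4 = 8, y_4 = 9.5, z_4 = 9.5, w_4 = 4.5, h_4 = 6.5, x_5 = 12, y_5 = 9, z_5 = 2.5, x_6 = 14, y_6 = 9, z_6 = 7.5, h_6 = 6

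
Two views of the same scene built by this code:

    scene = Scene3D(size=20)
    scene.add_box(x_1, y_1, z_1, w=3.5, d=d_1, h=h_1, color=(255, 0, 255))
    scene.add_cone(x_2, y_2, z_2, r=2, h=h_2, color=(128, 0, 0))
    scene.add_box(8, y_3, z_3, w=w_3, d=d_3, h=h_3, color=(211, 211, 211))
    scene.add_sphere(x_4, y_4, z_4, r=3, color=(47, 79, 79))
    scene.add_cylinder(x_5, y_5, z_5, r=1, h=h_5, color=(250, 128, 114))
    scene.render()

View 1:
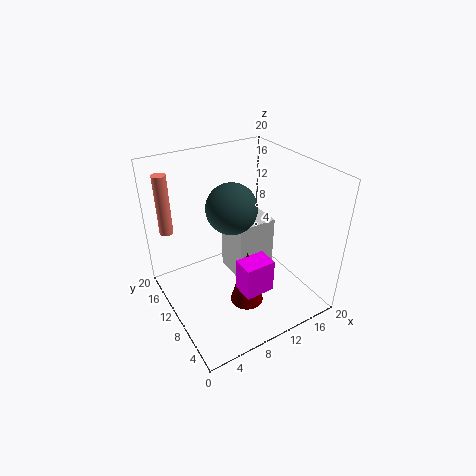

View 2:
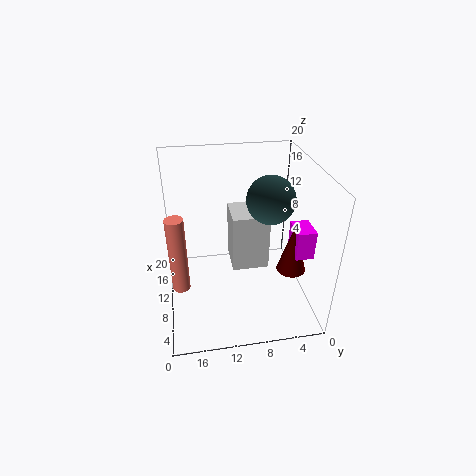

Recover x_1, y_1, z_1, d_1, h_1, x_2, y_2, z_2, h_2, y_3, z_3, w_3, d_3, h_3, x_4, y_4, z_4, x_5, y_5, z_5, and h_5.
x_1 = 5.5, y_1 = 0.5, z_1 = 8.5, d_1 = 2.5, h_1 = 4, x_2 = 7, y_2 = 3, z_2 = 6, h_2 = 7, y_3 = 6, z_3 = 6, w_3 = 5, d_3 = 5, h_3 = 8, x_4 = 7, y_4 = 6.5, z_4 = 17, x_5 = 2.5, y_5 = 18, z_5 = 9, h_5 = 9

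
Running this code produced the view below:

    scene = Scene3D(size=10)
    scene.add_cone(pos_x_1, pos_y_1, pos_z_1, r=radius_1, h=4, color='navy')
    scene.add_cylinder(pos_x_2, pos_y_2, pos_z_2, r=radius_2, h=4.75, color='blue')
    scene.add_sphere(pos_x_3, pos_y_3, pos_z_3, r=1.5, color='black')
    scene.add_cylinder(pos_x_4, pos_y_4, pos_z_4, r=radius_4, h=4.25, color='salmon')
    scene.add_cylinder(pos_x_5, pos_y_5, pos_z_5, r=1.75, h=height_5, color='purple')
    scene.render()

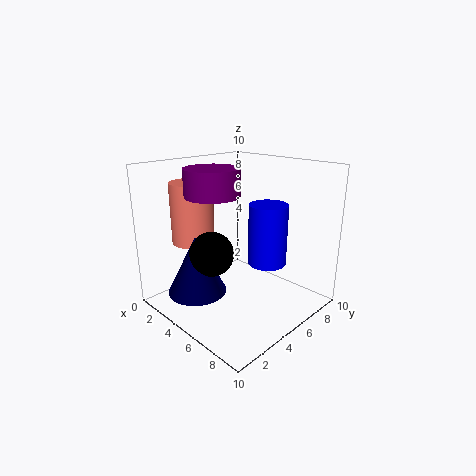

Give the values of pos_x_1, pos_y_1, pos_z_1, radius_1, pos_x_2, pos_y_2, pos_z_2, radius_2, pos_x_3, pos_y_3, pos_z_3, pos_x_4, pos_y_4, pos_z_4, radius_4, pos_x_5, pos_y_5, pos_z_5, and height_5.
pos_x_1 = 3.75; pos_y_1 = 2.25; pos_z_1 = 1.5; radius_1 = 2; pos_x_2 = 5; pos_y_2 = 8.25; pos_z_2 = 2; radius_2 = 1.5; pos_x_3 = 4.5; pos_y_3 = 3; pos_z_3 = 4.25; pos_x_4 = 2.25; pos_y_4 = 3.25; pos_z_4 = 4.5; radius_4 = 1.5; pos_x_5 = 4.75; pos_y_5 = 3; pos_z_5 = 8.25; height_5 = 1.75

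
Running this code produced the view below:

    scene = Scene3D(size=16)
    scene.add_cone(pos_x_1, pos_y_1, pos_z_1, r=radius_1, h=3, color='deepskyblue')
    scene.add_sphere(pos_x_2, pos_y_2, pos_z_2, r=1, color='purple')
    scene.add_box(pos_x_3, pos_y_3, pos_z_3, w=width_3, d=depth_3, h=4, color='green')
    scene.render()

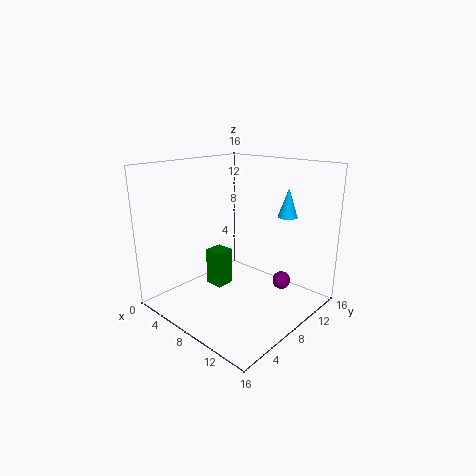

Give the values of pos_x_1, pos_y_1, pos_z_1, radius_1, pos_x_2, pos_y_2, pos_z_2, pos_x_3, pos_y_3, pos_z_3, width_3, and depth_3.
pos_x_1 = 13, pos_y_1 = 10, pos_z_1 = 11, radius_1 = 1, pos_x_2 = 12, pos_y_2 = 11, pos_z_2 = 3, pos_x_3 = 6, pos_y_3 = 5, pos_z_3 = 3, width_3 = 2, depth_3 = 2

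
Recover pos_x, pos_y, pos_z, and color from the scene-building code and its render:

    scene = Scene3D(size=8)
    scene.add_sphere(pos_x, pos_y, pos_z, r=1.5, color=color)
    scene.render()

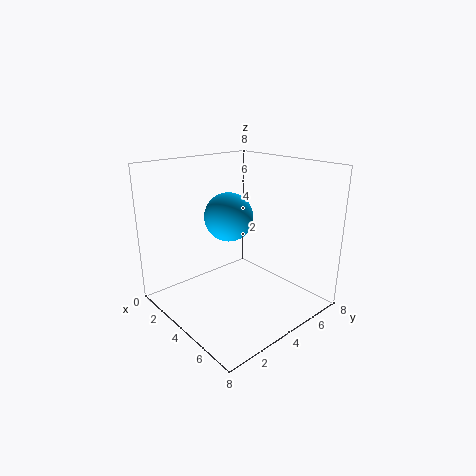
pos_x = 2, pos_y = 5, pos_z = 4.5, color = 'deepskyblue'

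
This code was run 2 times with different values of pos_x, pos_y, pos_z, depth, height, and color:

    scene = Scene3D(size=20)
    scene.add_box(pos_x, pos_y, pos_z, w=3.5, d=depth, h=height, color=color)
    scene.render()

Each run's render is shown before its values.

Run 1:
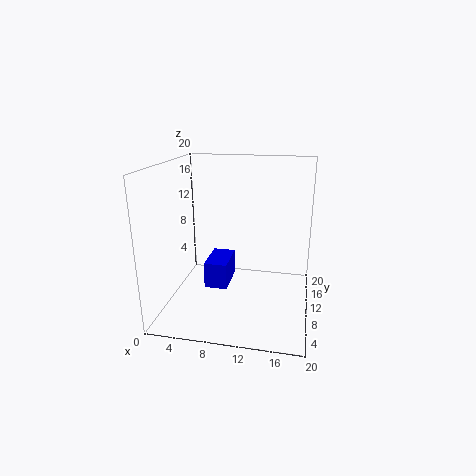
pos_x = 4.5, pos_y = 11, pos_z = 1, depth = 6, height = 4, color = 'blue'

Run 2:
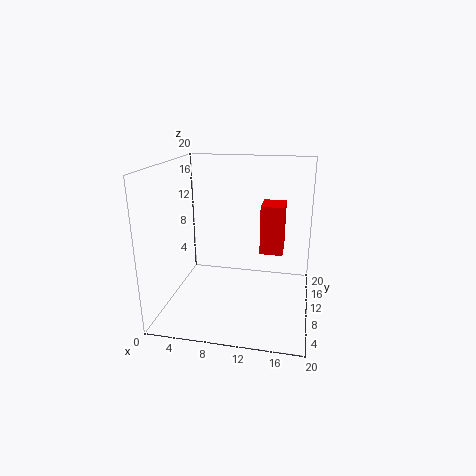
pos_x = 12.5, pos_y = 14, pos_z = 6, depth = 4.5, height = 7.5, color = 'red'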